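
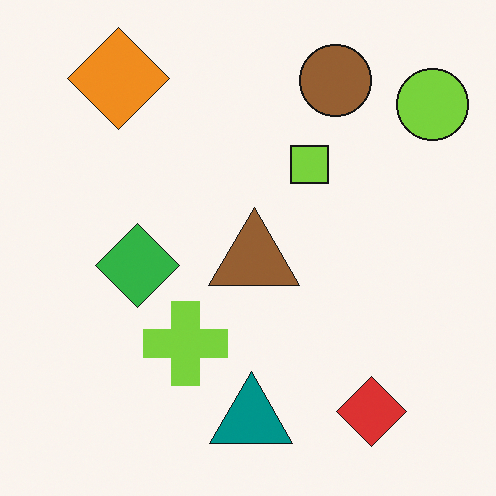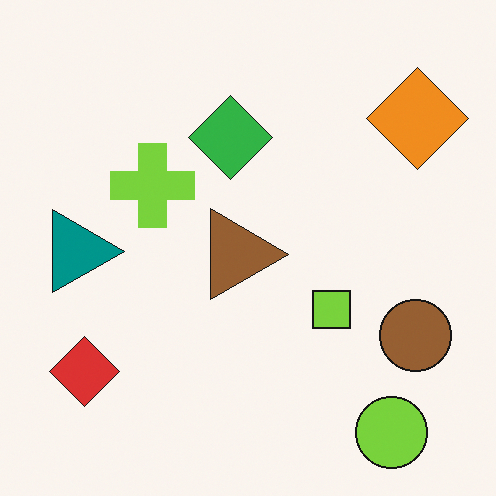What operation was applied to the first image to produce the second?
It was rotated 90° clockwise.

The lime circle sits in the top-right of the first image and the bottom-right of the second — consistent with a whole-image 90° clockwise rotation.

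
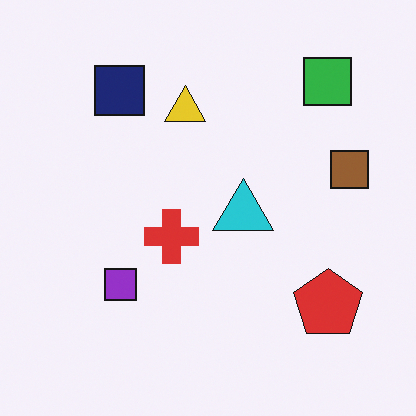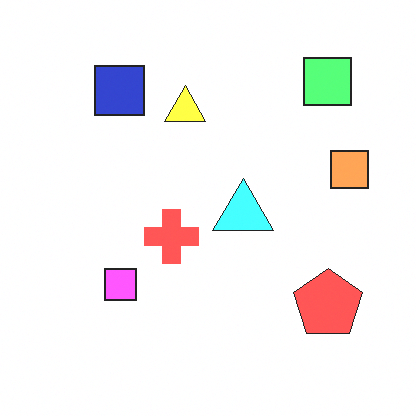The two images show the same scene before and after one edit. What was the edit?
The transformation is: brightened a lot.

Every pixel — background and shapes alike — is uniformly brightened.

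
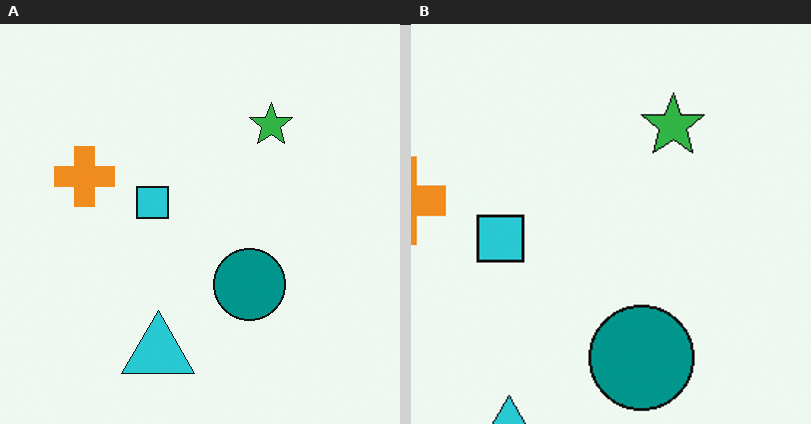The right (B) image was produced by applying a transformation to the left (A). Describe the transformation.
It was cropped to a modestly smaller region and rescaled.

The visible shapes are larger and the field of view is narrower; shapes near the original edges may be partly or wholly outside the frame — a crop-and-rescale.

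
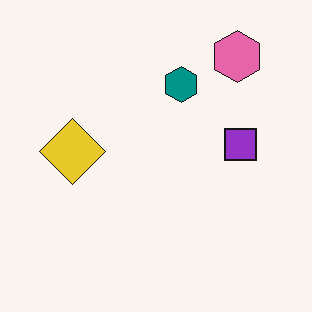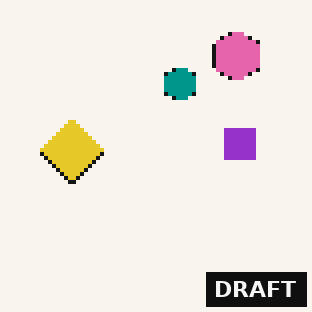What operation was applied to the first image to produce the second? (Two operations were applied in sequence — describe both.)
Mildly pixelated, then watermarked with the text "DRAFT" in the lower-right corner.

Shapes are reduced to large square blocks; fine edges and outlines are lost — a downscale-then-upscale (mosaic) effect. A dark label reading "DRAFT" appears in the lower-right corner.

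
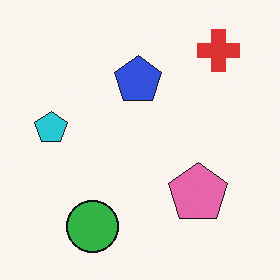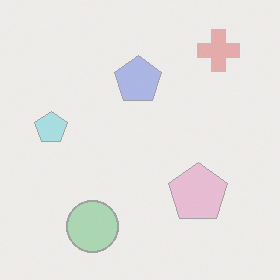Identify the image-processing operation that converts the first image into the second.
The second image is the first given much lower contrast.

Tones are pushed toward mid-grey across the whole image — a global contrast change.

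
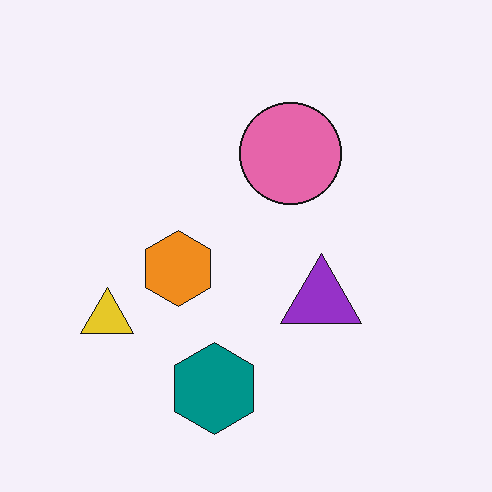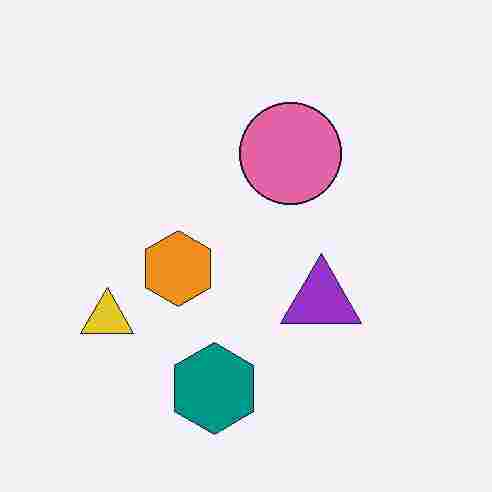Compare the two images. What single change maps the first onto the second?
This is the original image degraded with heavy JPEG compression.

Blocky 8×8 compression artifacts appear around shape edges and the flat background shows ringing — characteristic JPEG degradation.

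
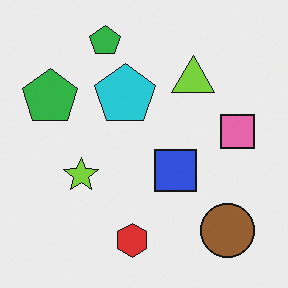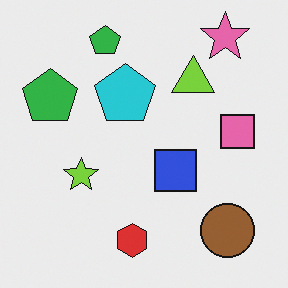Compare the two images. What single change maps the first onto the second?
The image was overlaid with an additional pink star.

A pink star appears in the second image that is absent from the first.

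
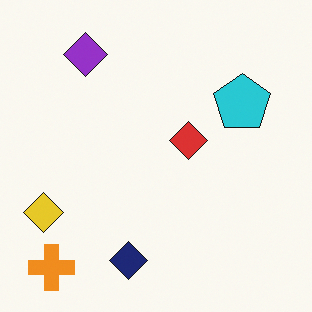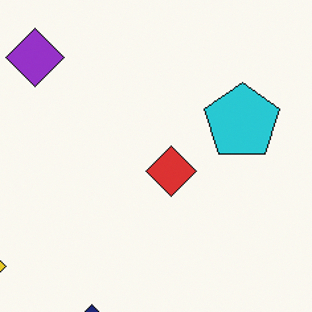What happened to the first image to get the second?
The second image is the first cropped slightly and scaled back up.

The visible shapes are larger and the field of view is narrower; shapes near the original edges may be partly or wholly outside the frame — a crop-and-rescale.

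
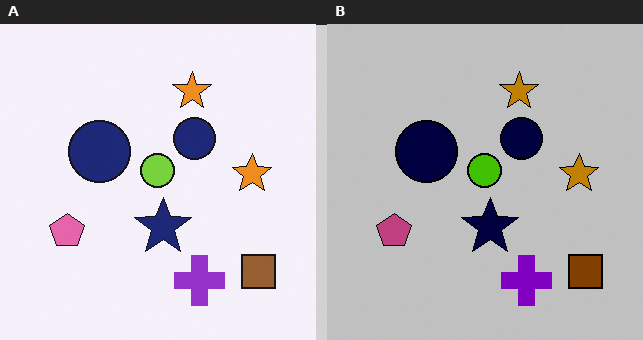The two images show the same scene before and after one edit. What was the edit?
It was heavily posterized to just a handful of flat colors.

Each flat color has snapped to a coarser quantized level — most visibly, the near-white background has dropped to a flat grey.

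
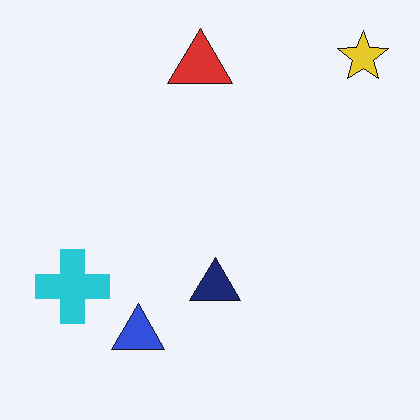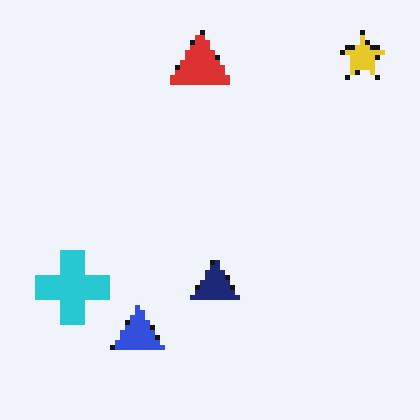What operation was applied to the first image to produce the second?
The second image is the first mildly pixelated.

Shapes are reduced to large square blocks; fine edges and outlines are lost — a downscale-then-upscale (mosaic) effect.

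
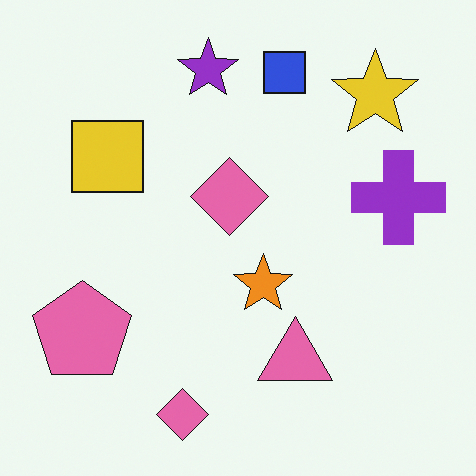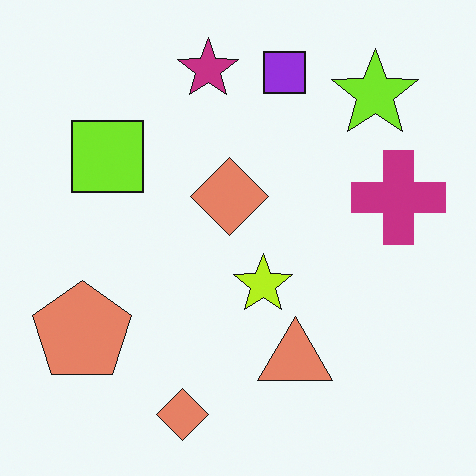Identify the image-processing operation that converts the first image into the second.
Hue-shifted by a small amount.

Every shape's color has rotated by the same amount around the hue wheel — a uniform hue shift.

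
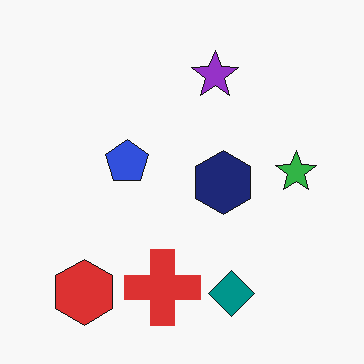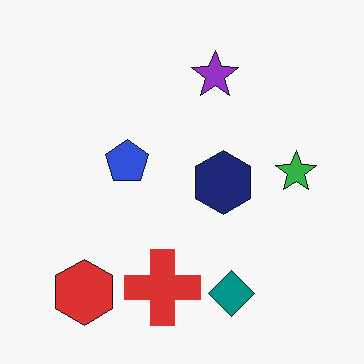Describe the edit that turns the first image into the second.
The transformation is: given moderate JPEG compression.

Blocky 8×8 compression artifacts appear around shape edges and the flat background shows ringing — characteristic JPEG degradation.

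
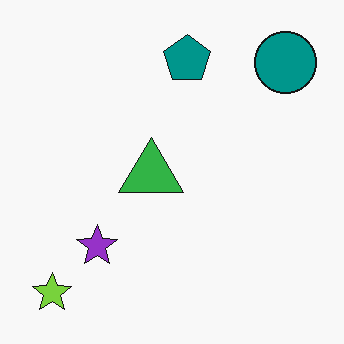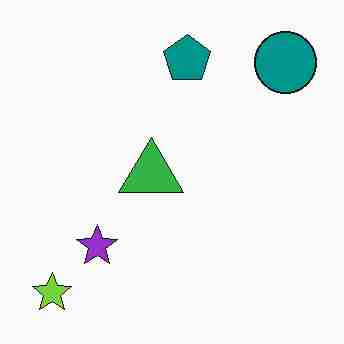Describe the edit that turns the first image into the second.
The image was degraded with heavy JPEG compression.

Blocky 8×8 compression artifacts appear around shape edges and the flat background shows ringing — characteristic JPEG degradation.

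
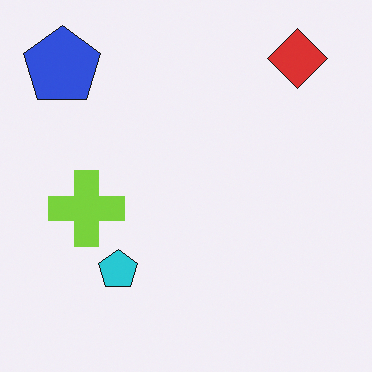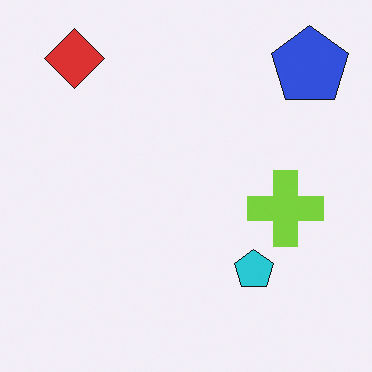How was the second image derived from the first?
The image was flipped horizontally (left ↔ right).

The blue pentagon is in the top-left of the first image and the top-right of the second — shapes on opposite sides of the vertical midline have swapped in a mirror flip.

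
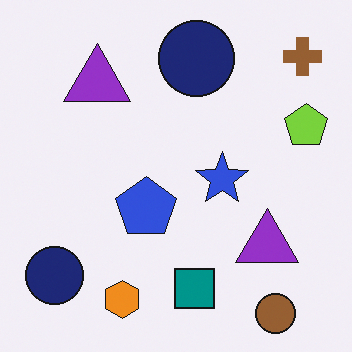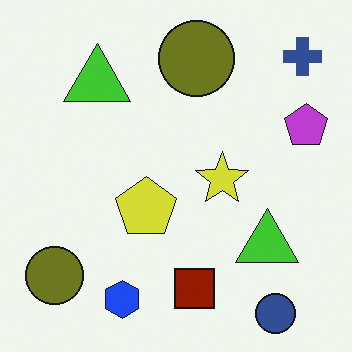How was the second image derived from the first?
The second image is the first hue-shifted by a large amount.

Every shape's color has rotated by the same amount around the hue wheel — a uniform hue shift.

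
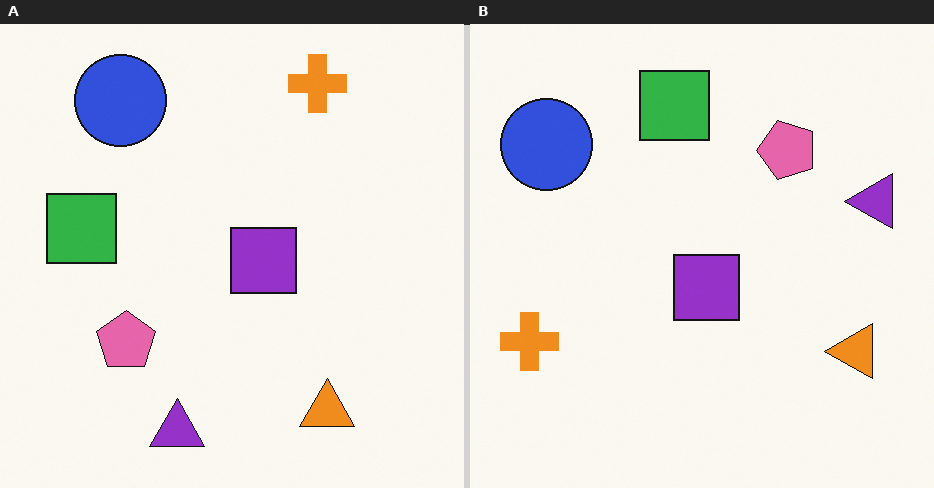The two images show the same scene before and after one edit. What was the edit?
The right (B) image is the left (A) transposed (reflected across the top-left ↔ bottom-right diagonal).

Shapes have swapped their row and column positions — what was in the top-right is now in the bottom-left — a diagonal reflection.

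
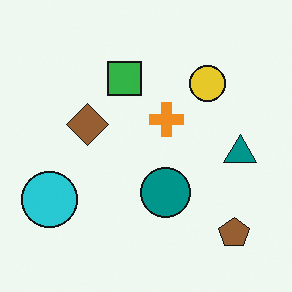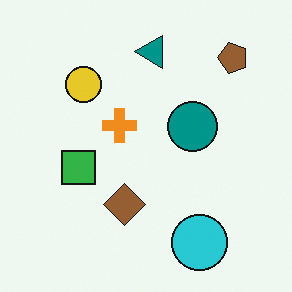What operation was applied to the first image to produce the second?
It was rotated 90° counter-clockwise.

The brown pentagon sits in the bottom-right of the first image and the top-right of the second — consistent with a whole-image 90° counter-clockwise rotation.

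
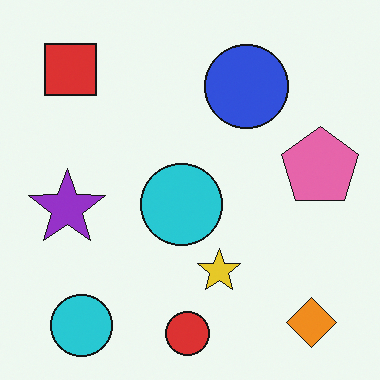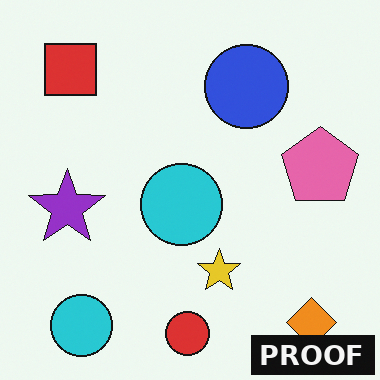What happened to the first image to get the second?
It was watermarked with the text "PROOF" in the lower-right corner.

A dark label reading "PROOF" appears in the lower-right corner.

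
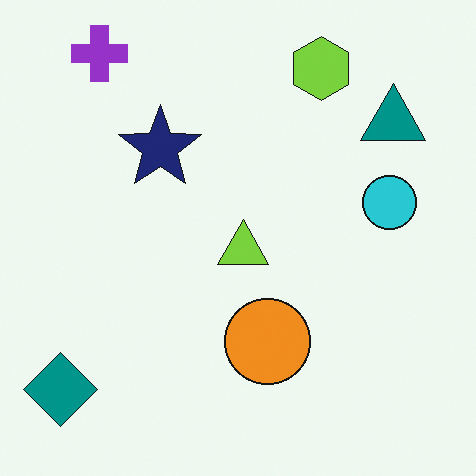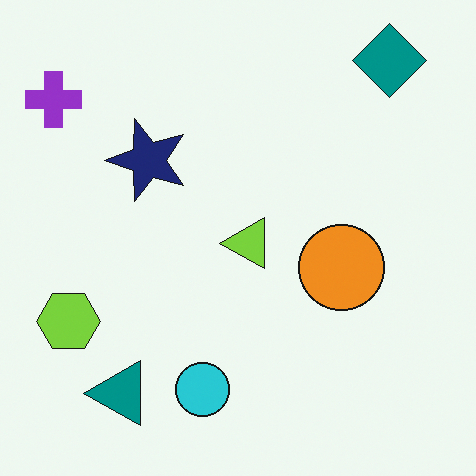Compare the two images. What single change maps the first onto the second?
The image was transposed (reflected across the top-left ↔ bottom-right diagonal).

Shapes have swapped their row and column positions — what was in the top-right is now in the bottom-left — a diagonal reflection.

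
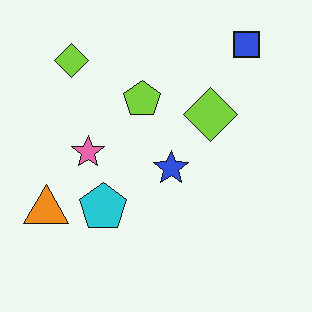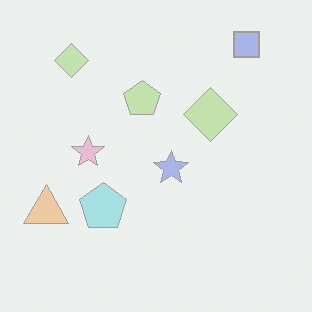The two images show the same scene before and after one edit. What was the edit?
The transformation is: washed out (contrast reduced).

Tones are pushed toward mid-grey across the whole image — a global contrast change.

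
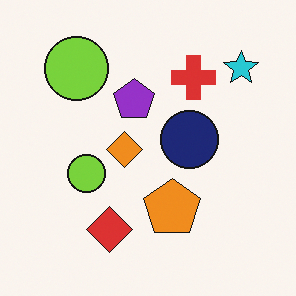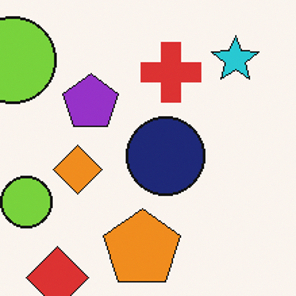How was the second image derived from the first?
Cropped to a modestly smaller region and rescaled.

The visible shapes are larger and the field of view is narrower; shapes near the original edges may be partly or wholly outside the frame — a crop-and-rescale.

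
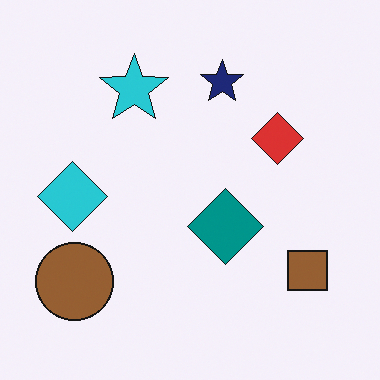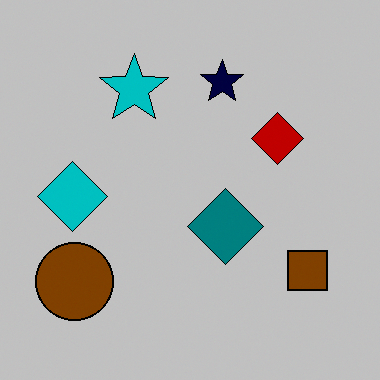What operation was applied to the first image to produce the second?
The second image is the first aggressively posterized.

Each flat color has snapped to a coarser quantized level — most visibly, the near-white background has dropped to a flat grey.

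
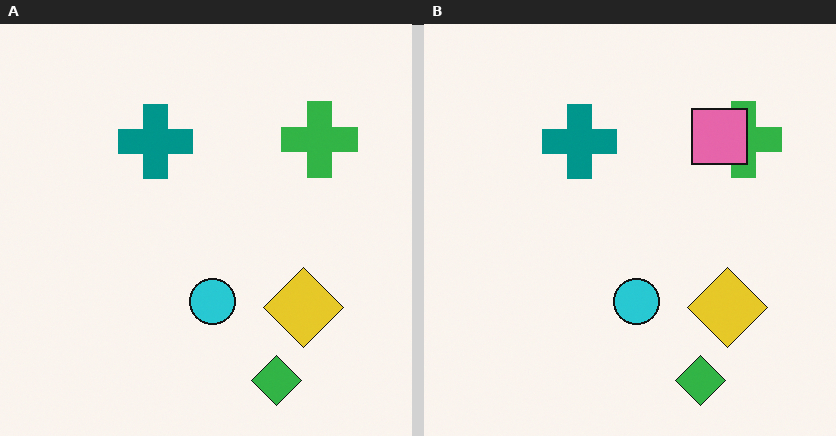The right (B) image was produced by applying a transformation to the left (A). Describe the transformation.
The right (B) image is the left (A) overlaid with an additional pink square.

A pink square appears in the right (B) image that is absent from the left (A).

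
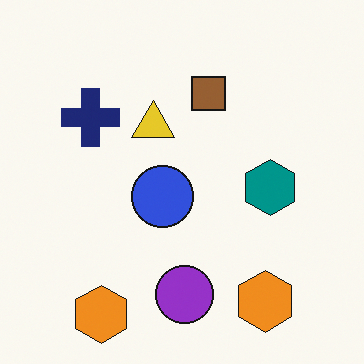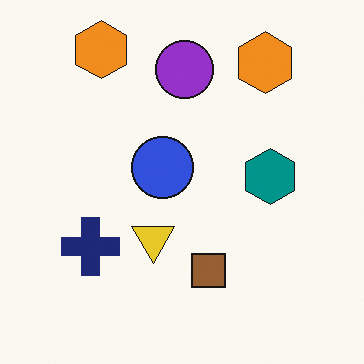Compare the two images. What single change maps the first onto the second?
The image was flipped vertically (top ↔ bottom).

The purple circle is in the bottom of the first image and the top of the second — shapes on opposite sides of the horizontal midline have swapped in a mirror flip.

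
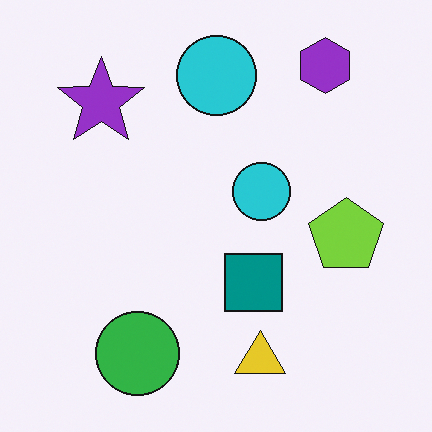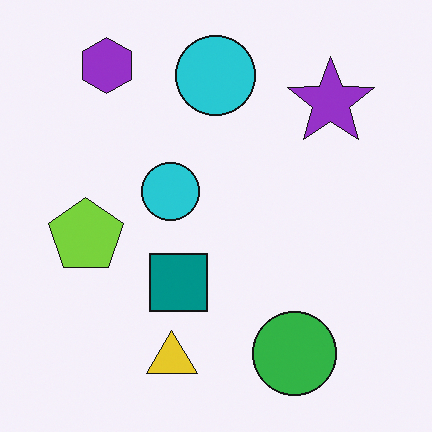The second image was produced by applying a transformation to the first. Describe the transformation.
This is the original image flipped horizontally (left ↔ right).

The lime pentagon is in the right of the first image and the left of the second — shapes on opposite sides of the vertical midline have swapped in a mirror flip.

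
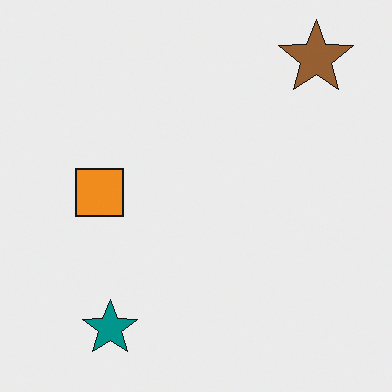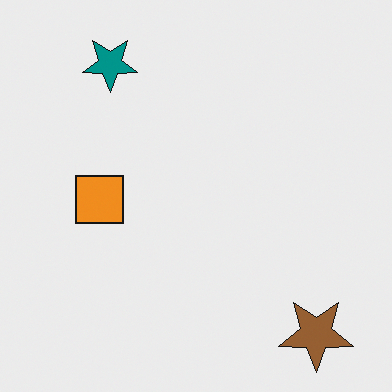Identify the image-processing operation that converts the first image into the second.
It was flipped vertically (top ↔ bottom).

The brown star is in the top-right of the first image and the bottom-right of the second — shapes on opposite sides of the horizontal midline have swapped in a mirror flip.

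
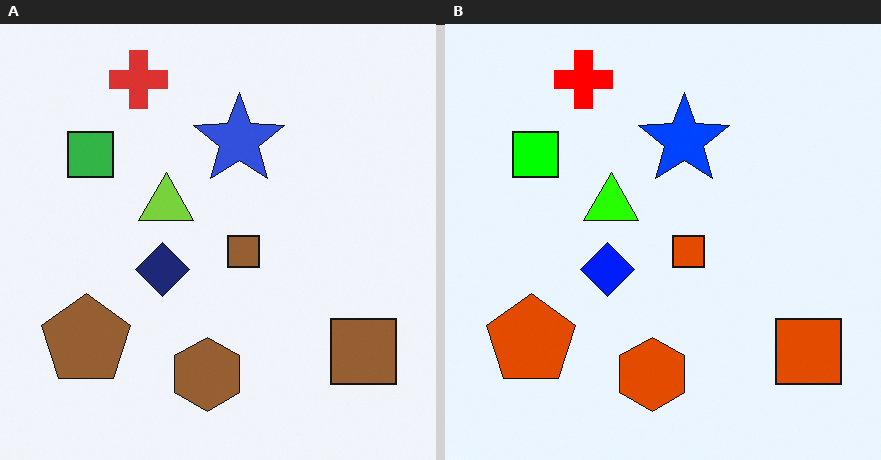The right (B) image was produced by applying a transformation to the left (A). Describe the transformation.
Heavily oversaturated.

All colors are more vivid — a global saturation change.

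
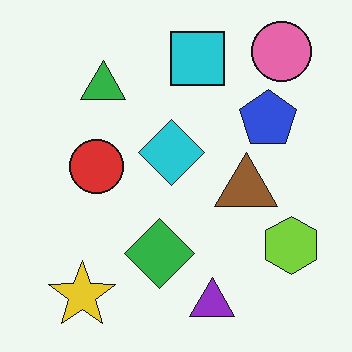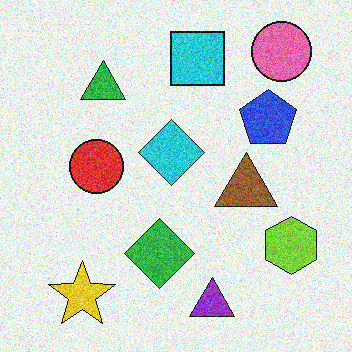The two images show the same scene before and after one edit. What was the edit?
The image was degraded with moderate additive noise.

Random speckle covers the whole image, including the flat background.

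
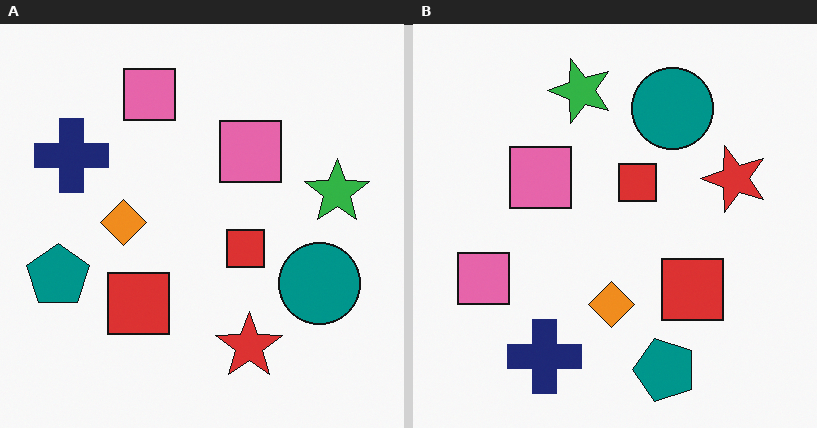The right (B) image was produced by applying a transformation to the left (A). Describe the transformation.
The image was rotated 90° counter-clockwise.

The teal pentagon sits in the left of the left (A) image and the bottom of the right (B) — consistent with a whole-image 90° counter-clockwise rotation.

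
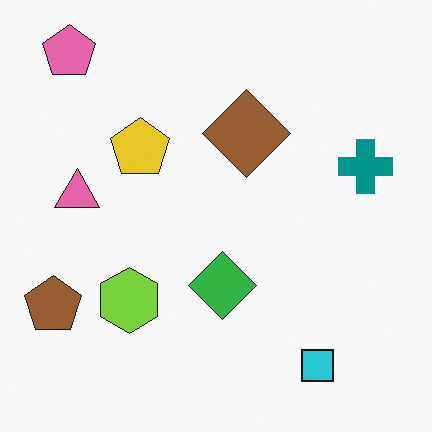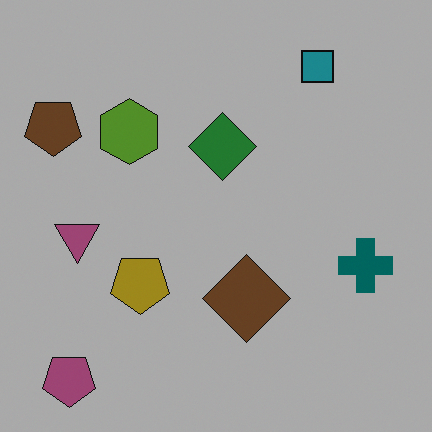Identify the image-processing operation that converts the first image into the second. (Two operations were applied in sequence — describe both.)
It was flipped vertically (top ↔ bottom), then noticeably darkened.

The pink pentagon is in the top-left of the first image and the bottom-left of the second — shapes on opposite sides of the horizontal midline have swapped in a mirror flip. Every pixel — background and shapes alike — is uniformly darkened.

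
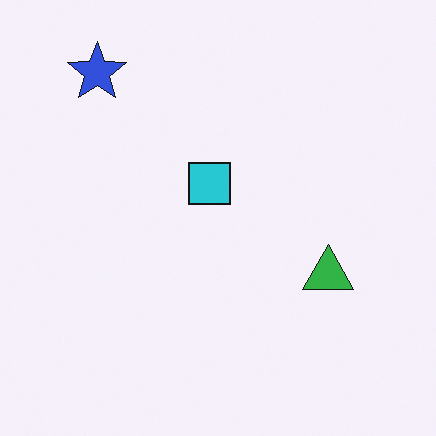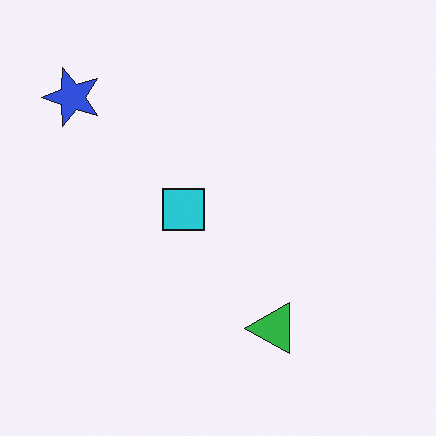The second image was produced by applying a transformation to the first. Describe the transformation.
The second image is the first transposed (reflected across the top-left ↔ bottom-right diagonal).

Shapes have swapped their row and column positions — what was in the top-right is now in the bottom-left — a diagonal reflection.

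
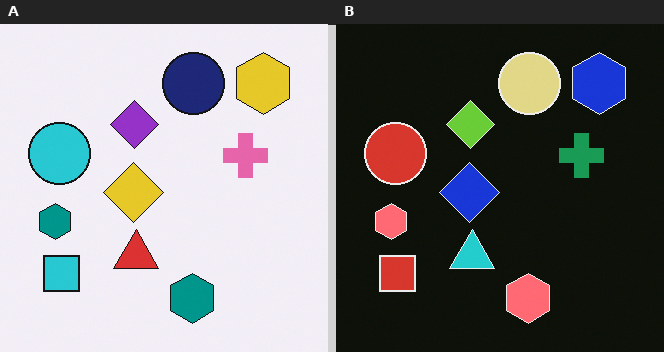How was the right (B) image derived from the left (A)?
The right (B) image is the left (A) color-inverted (negative).

The light background has become dark and every shape's color is its complement — a photographic negative.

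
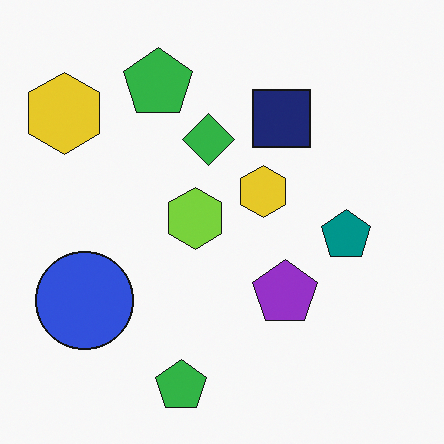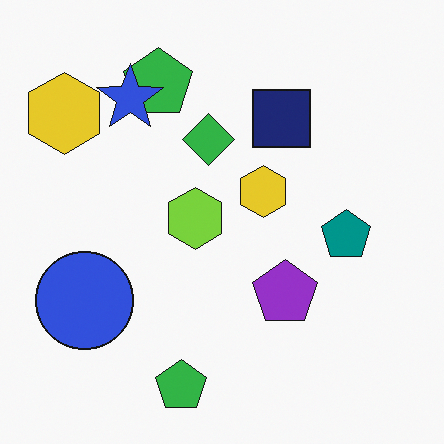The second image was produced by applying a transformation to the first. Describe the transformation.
The second image is the first overlaid with an additional blue star.

A blue star appears in the second image that is absent from the first.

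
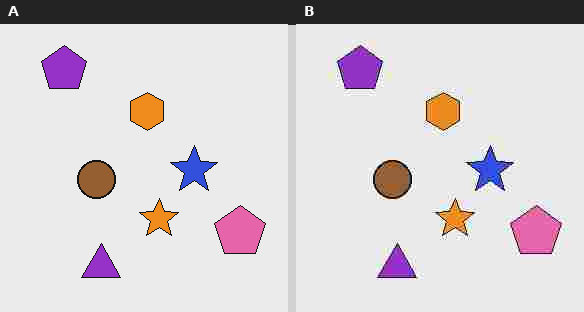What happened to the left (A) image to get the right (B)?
Heavily JPEG-compressed with obvious blocking artifacts.

Blocky 8×8 compression artifacts appear around shape edges and the flat background shows ringing — characteristic JPEG degradation.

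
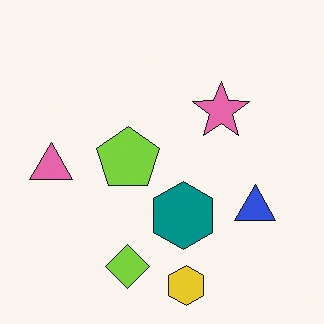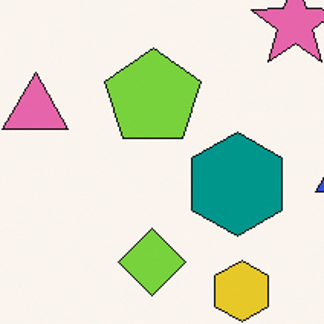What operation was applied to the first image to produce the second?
The transformation is: cropped slightly and scaled back up.

The visible shapes are larger and the field of view is narrower; shapes near the original edges may be partly or wholly outside the frame — a crop-and-rescale.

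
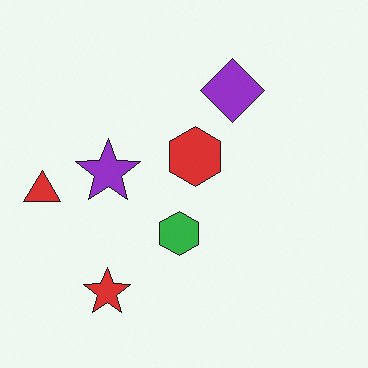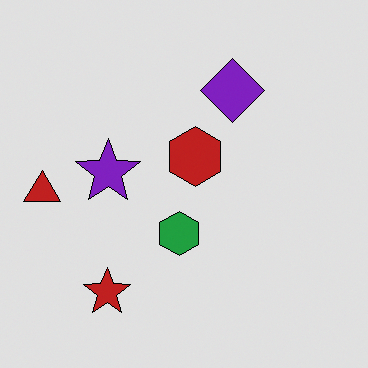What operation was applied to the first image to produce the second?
This is the original image moderately posterized.

Each flat color has snapped to a coarser quantized level — most visibly, the near-white background has dropped to a flat grey.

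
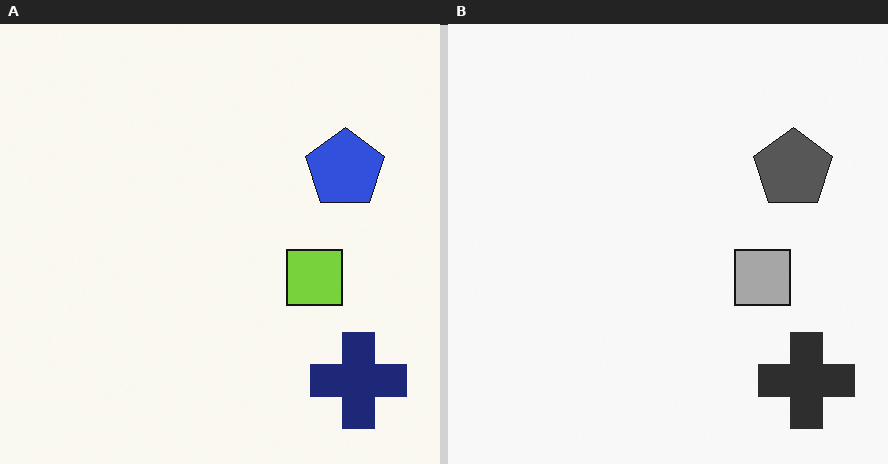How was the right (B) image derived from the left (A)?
It was converted to grayscale.

All color is removed — every shape is now a shade of grey.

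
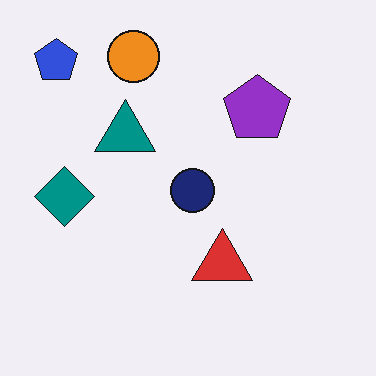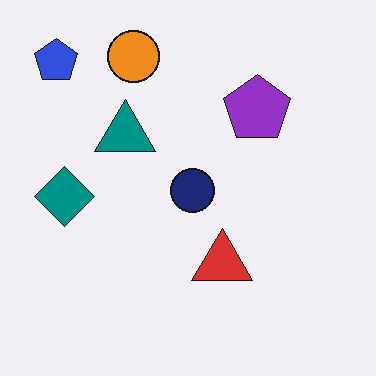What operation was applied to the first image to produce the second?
The image was JPEG-compressed with visible artifacts.

Blocky 8×8 compression artifacts appear around shape edges and the flat background shows ringing — characteristic JPEG degradation.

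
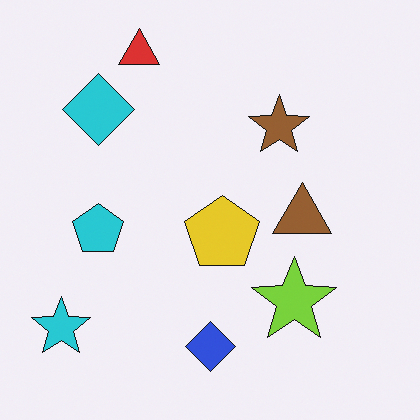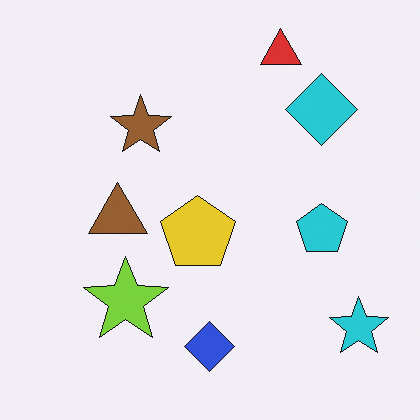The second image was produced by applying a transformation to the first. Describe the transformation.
Flipped horizontally (left ↔ right).

The cyan star is in the bottom-left of the first image and the bottom-right of the second — shapes on opposite sides of the vertical midline have swapped in a mirror flip.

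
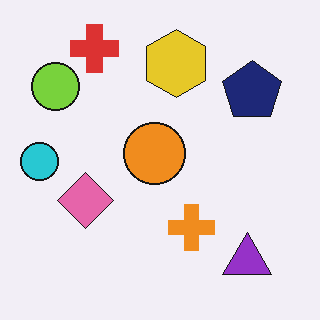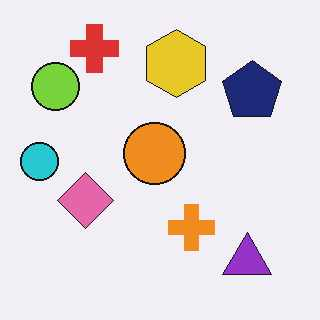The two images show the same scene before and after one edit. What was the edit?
The transformation is: JPEG-compressed with visible artifacts.

Blocky 8×8 compression artifacts appear around shape edges and the flat background shows ringing — characteristic JPEG degradation.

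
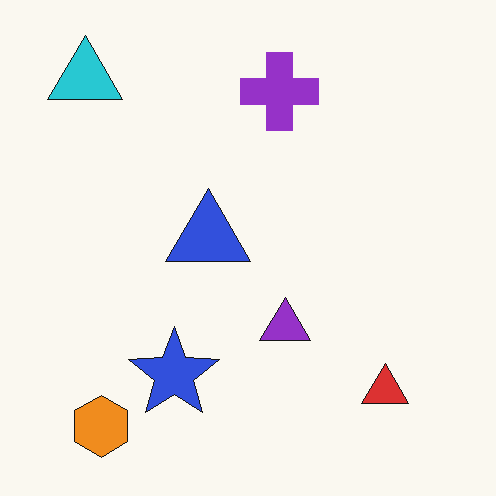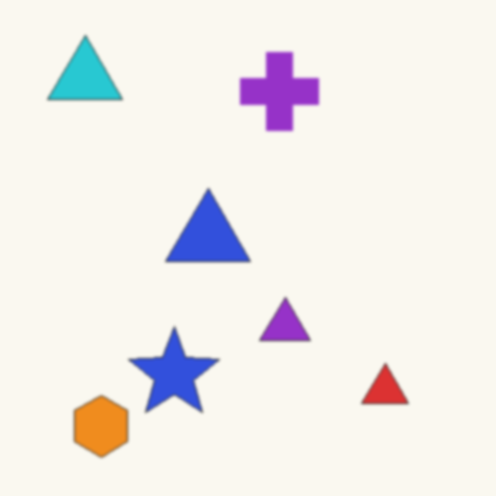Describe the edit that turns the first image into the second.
Given a subtle gaussian blur.

Shape edges and outlines are uniformly softened across the whole image.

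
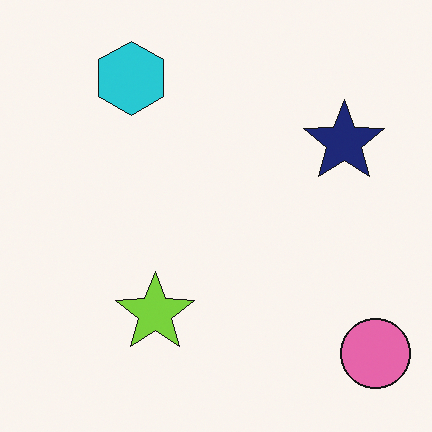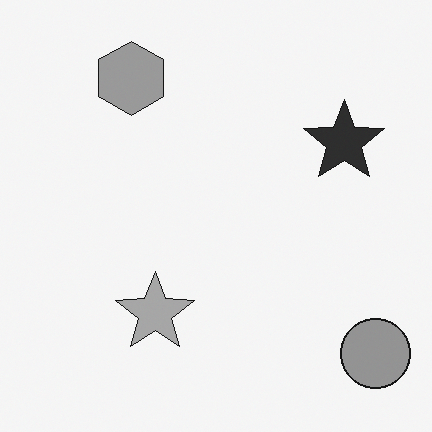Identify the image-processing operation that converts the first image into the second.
The second image is the first converted to grayscale.

All color is removed — every shape is now a shade of grey.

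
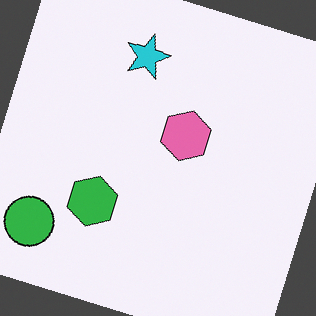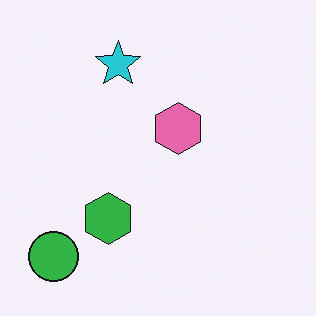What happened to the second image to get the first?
Rotated clockwise by a clearly visible amount.

Every shape is tilted by the same angle and the image corners show triangular fill wedges — a whole-image rotation by a non-right angle.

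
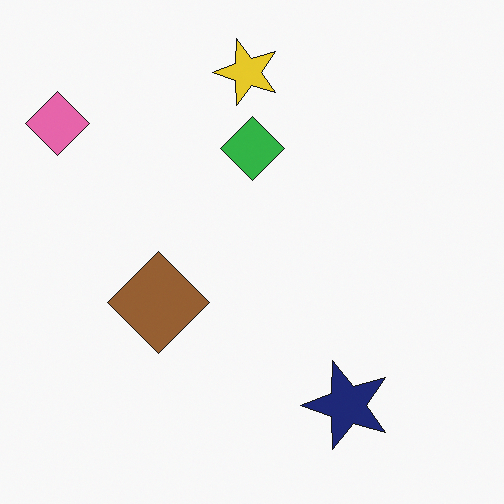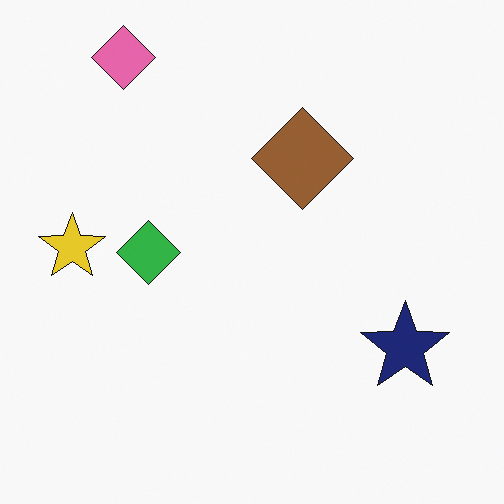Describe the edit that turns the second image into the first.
Transposed (reflected across the top-left ↔ bottom-right diagonal).

Shapes have swapped their row and column positions — what was in the top-right is now in the bottom-left — a diagonal reflection.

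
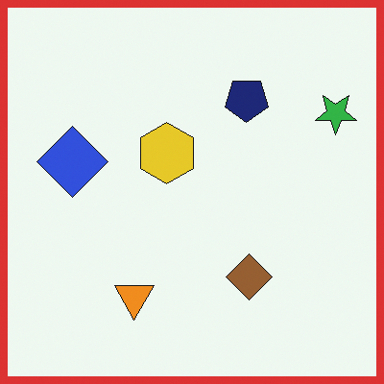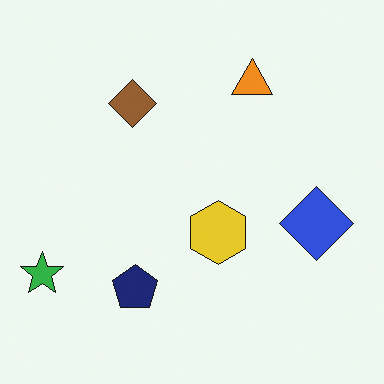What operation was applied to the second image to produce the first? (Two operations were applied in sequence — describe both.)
The first image is the second rotated 180°, then framed with a red border.

The green star sits in the bottom-left of the second image and the top-right of the first — consistent with a whole-image 180° rotation. A solid red frame runs around the edge of the first image, with the content slightly shrunk inside it.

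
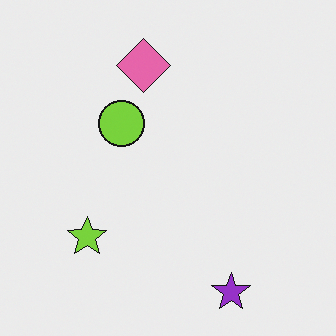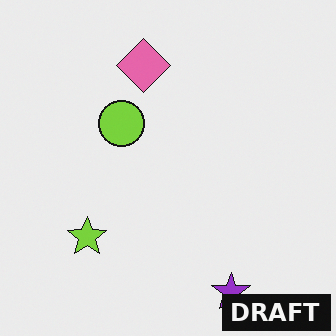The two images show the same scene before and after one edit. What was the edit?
It was watermarked with the text "DRAFT" in the lower-right corner.

A dark label reading "DRAFT" appears in the lower-right corner.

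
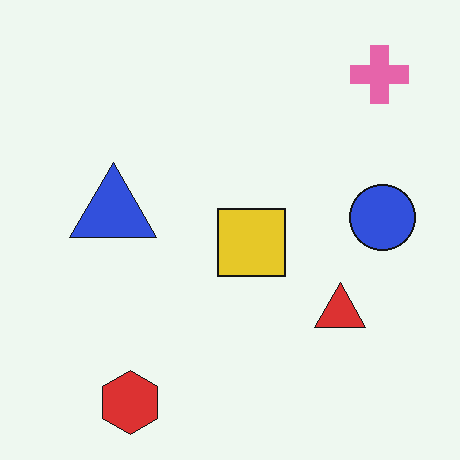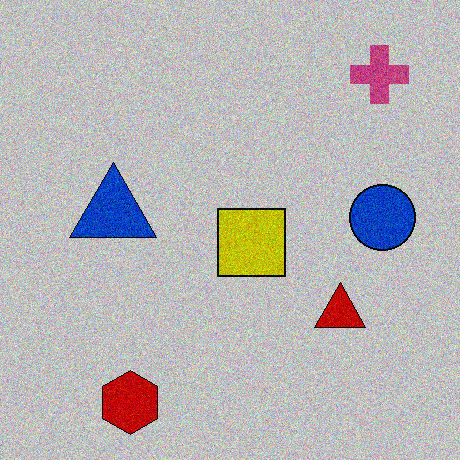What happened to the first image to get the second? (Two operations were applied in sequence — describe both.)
Aggressively posterized, then degraded with moderate additive noise.

Each flat color has snapped to a coarser quantized level — most visibly, the near-white background has dropped to a flat grey. Random speckle covers the whole image, including the flat background.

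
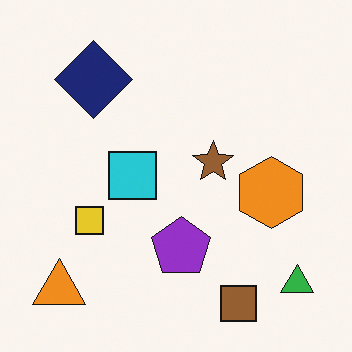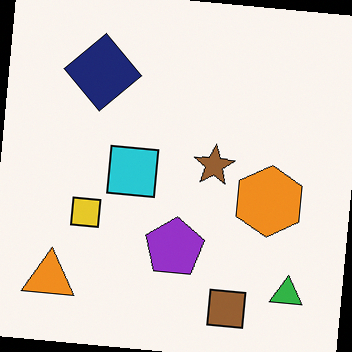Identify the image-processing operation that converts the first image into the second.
The transformation is: rotated clockwise by a small amount.

Every shape is tilted by the same angle and the image corners show triangular fill wedges — a whole-image rotation by a non-right angle.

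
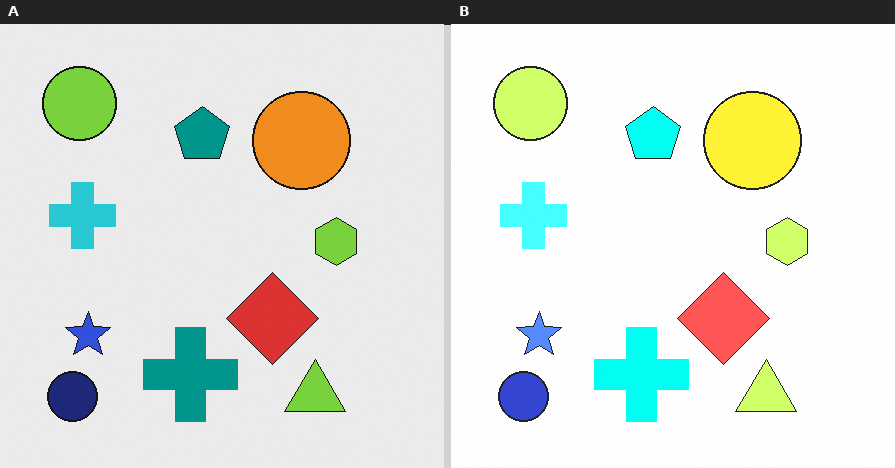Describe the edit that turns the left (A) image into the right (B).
The transformation is: brightened a lot.

Every pixel — background and shapes alike — is uniformly brightened.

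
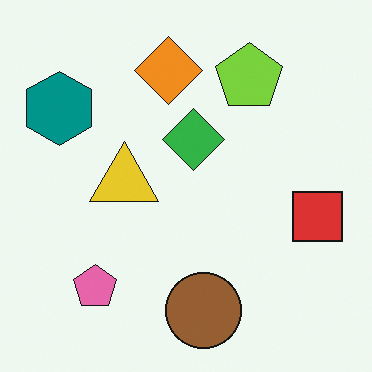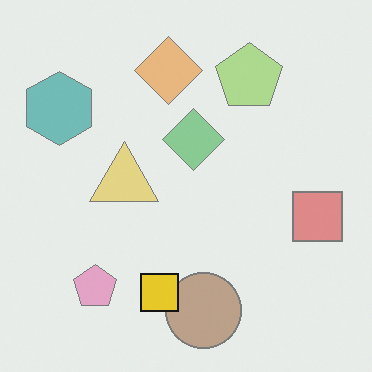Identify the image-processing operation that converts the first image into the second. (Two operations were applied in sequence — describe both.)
Given much lower contrast, then overlaid with an additional yellow square.

Tones are pushed toward mid-grey across the whole image — a global contrast change. A yellow square appears in the second image that is absent from the first.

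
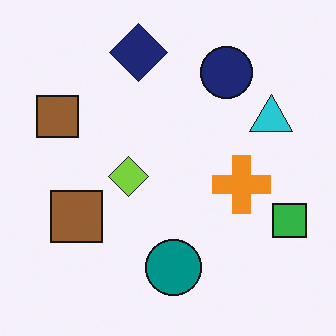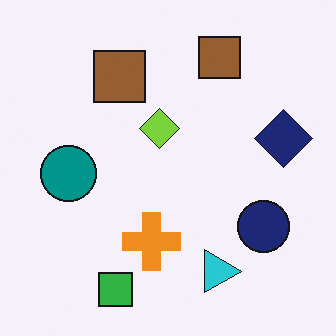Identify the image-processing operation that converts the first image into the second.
The image was rotated 90° clockwise.

The green square sits in the right of the first image and the bottom of the second — consistent with a whole-image 90° clockwise rotation.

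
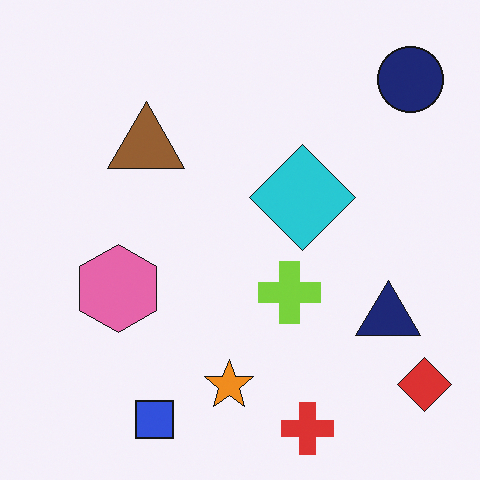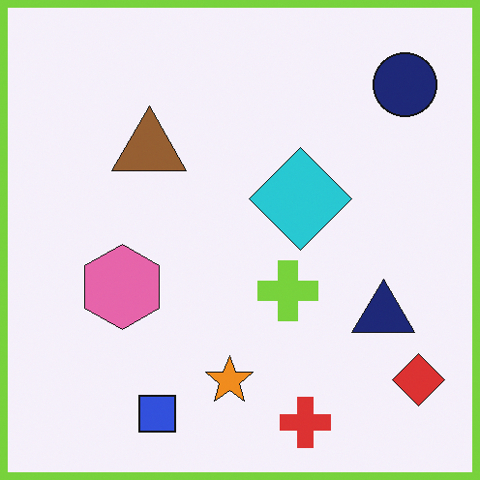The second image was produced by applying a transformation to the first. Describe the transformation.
The second image is the first framed with a lime border.

A solid lime frame runs around the edge of the second image, with the content slightly shrunk inside it.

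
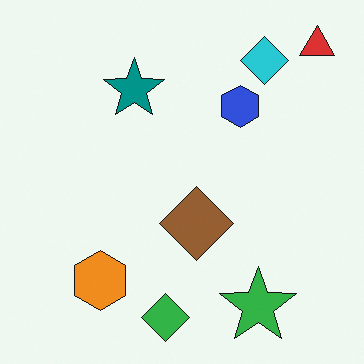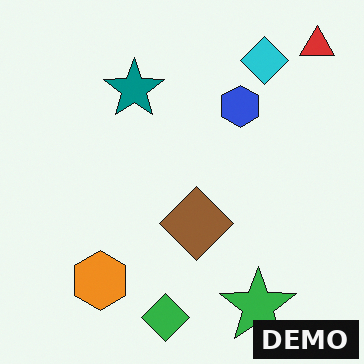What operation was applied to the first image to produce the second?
This is the original image watermarked with the text "DEMO" in the lower-right corner.

A dark label reading "DEMO" appears in the lower-right corner.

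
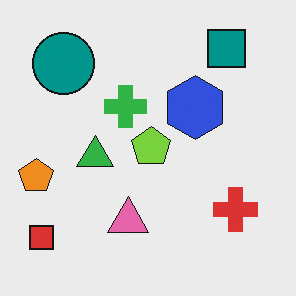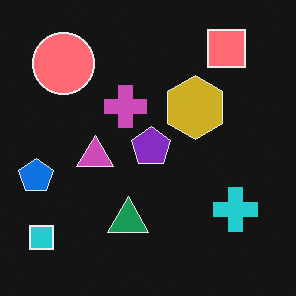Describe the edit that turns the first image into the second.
The image was color-inverted (negative).

The light background has become dark and every shape's color is its complement — a photographic negative.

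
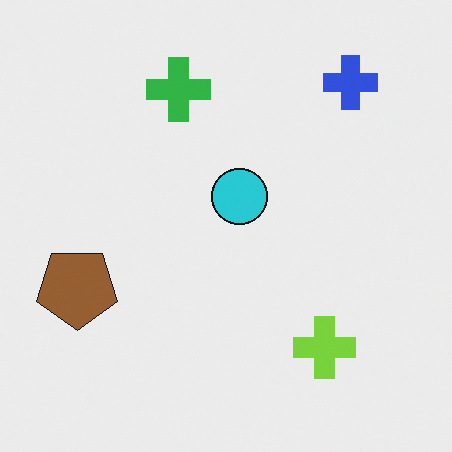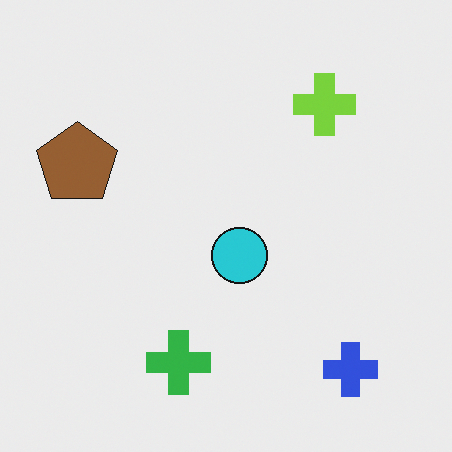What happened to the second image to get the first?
The image was flipped vertically (top ↔ bottom).

The blue cross is in the bottom-right of the second image and the top-right of the first — shapes on opposite sides of the horizontal midline have swapped in a mirror flip.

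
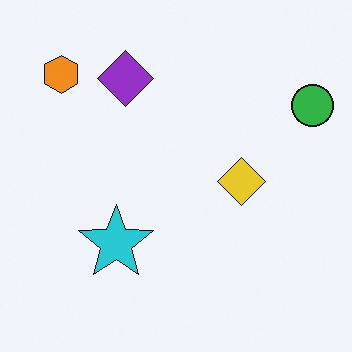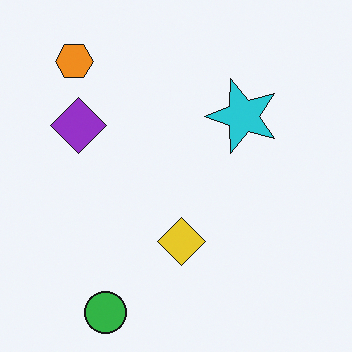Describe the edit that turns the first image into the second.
This is the original image transposed (reflected across the top-left ↔ bottom-right diagonal).

Shapes have swapped their row and column positions — what was in the top-right is now in the bottom-left — a diagonal reflection.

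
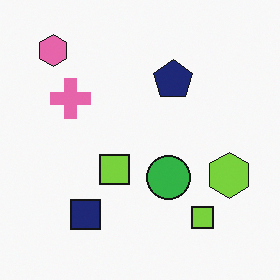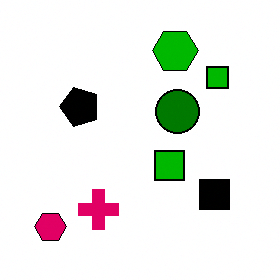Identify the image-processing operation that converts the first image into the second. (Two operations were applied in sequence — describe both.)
This is the original image boosted in contrast, then rotated 90° counter-clockwise.

Tones are pushed away from mid-grey across the whole image — a global contrast change. The pink hexagon sits in the top-left of the first image and the bottom-left of the second — consistent with a whole-image 90° counter-clockwise rotation.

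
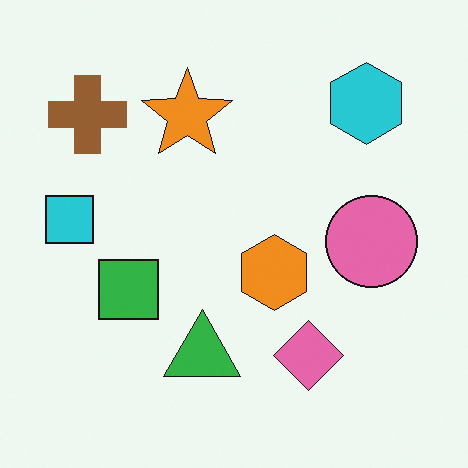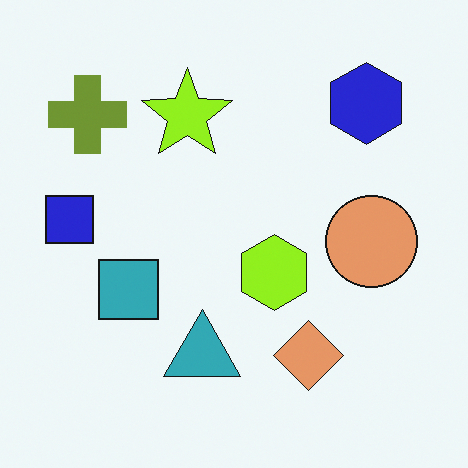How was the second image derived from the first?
The transformation is: hue-shifted by a small amount.

Every shape's color has rotated by the same amount around the hue wheel — a uniform hue shift.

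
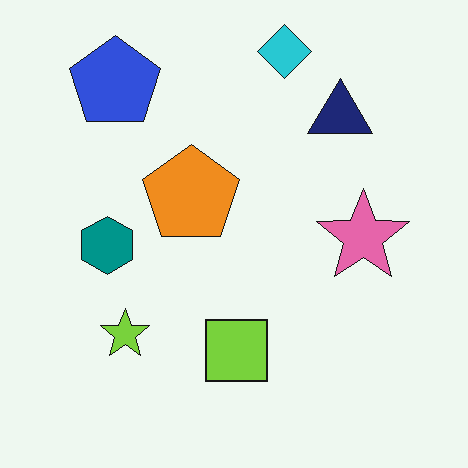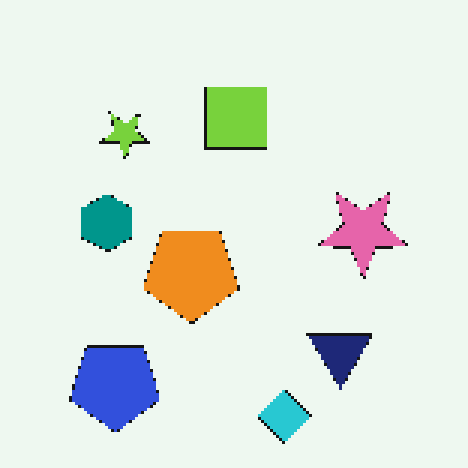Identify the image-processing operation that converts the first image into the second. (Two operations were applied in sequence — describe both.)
Flipped vertically (top ↔ bottom), then mildly pixelated.

The cyan diamond is in the top of the first image and the bottom of the second — shapes on opposite sides of the horizontal midline have swapped in a mirror flip. Shapes are reduced to large square blocks; fine edges and outlines are lost — a downscale-then-upscale (mosaic) effect.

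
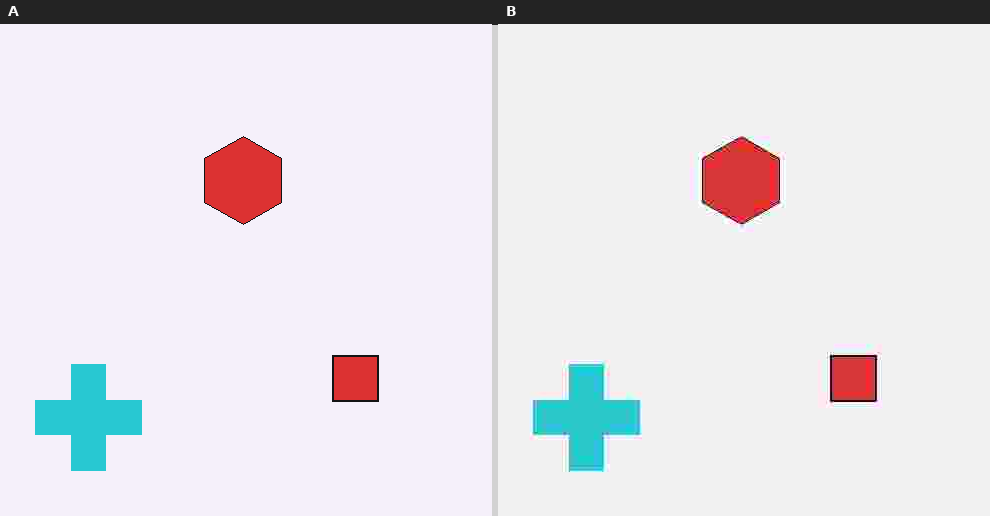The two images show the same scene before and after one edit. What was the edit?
It was degraded with heavy JPEG compression.

Blocky 8×8 compression artifacts appear around shape edges and the flat background shows ringing — characteristic JPEG degradation.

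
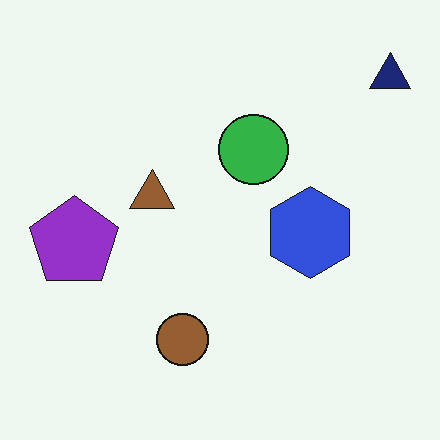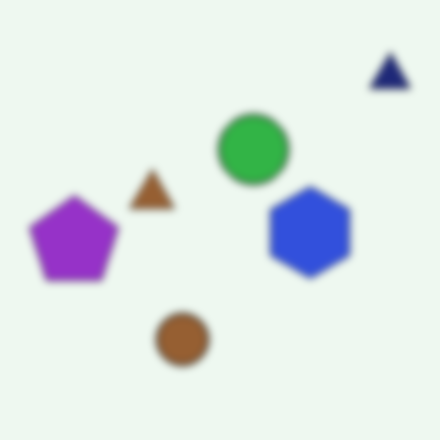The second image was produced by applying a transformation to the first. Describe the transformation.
This is the original image moderately blurred.

Shape edges and outlines are uniformly softened across the whole image.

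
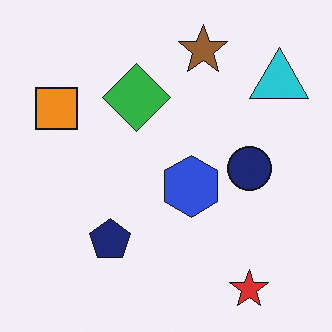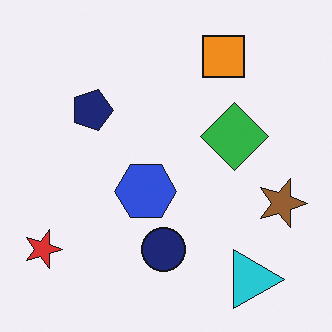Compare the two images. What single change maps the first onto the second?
It was rotated 90° clockwise.

The red star sits in the bottom-right of the first image and the bottom-left of the second — consistent with a whole-image 90° clockwise rotation.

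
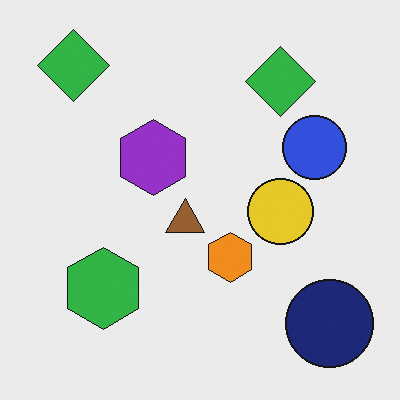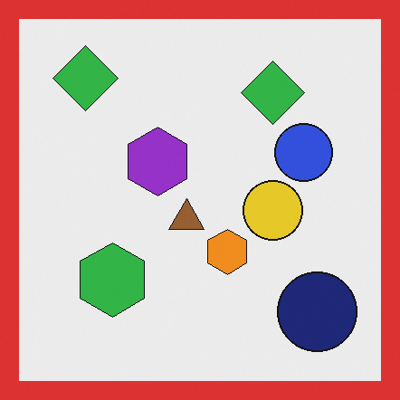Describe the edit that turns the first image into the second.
Framed with a red border.

A solid red frame runs around the edge of the second image, with the content slightly shrunk inside it.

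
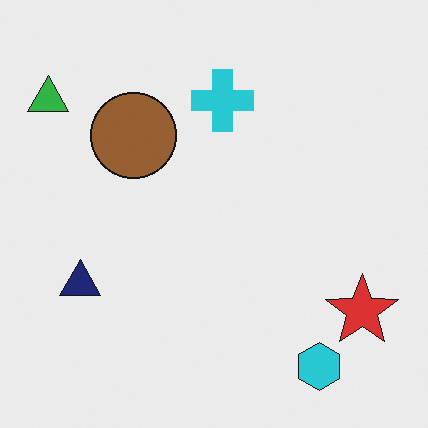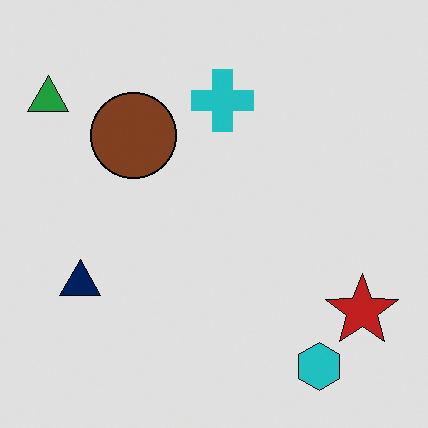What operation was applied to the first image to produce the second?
The second image is the first posterized to a reduced palette.

Each flat color has snapped to a coarser quantized level — most visibly, the near-white background has dropped to a flat grey.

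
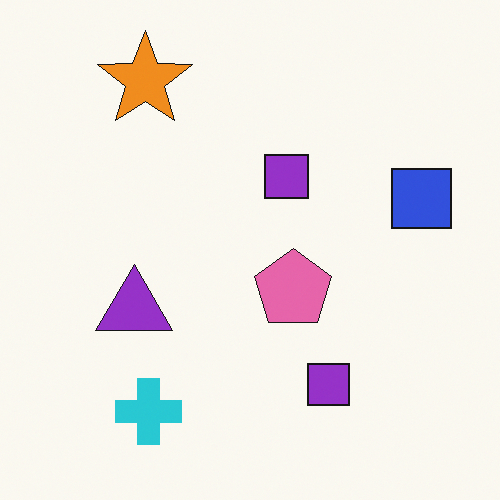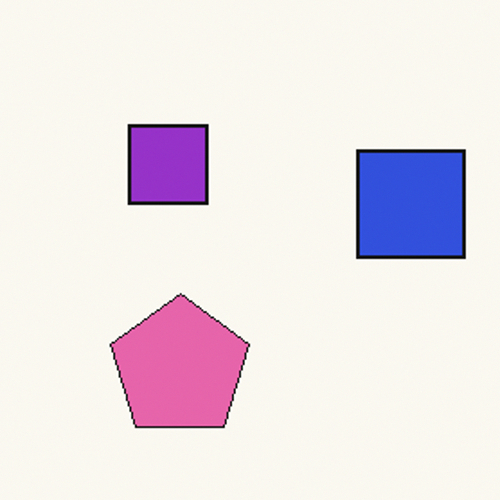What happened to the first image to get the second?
The image was cropped tightly and scaled back up.

The visible shapes are larger and the field of view is narrower; shapes near the original edges may be partly or wholly outside the frame — a crop-and-rescale.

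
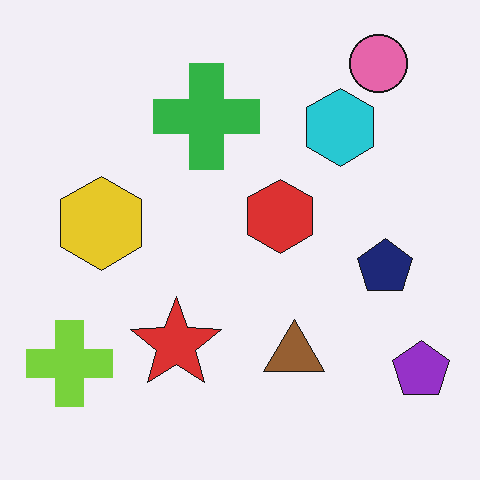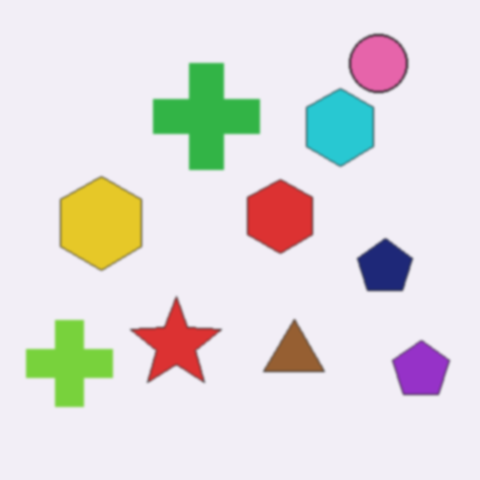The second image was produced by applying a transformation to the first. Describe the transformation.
This is the original image given a subtle gaussian blur.

Shape edges and outlines are uniformly softened across the whole image.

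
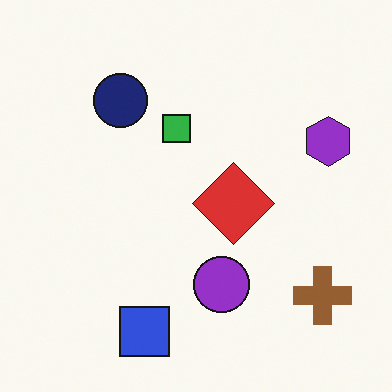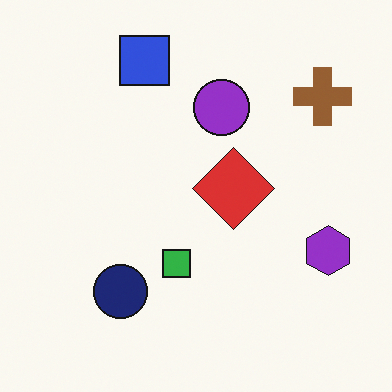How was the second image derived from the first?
The image was flipped vertically (top ↔ bottom).

The blue square is in the bottom of the first image and the top of the second — shapes on opposite sides of the horizontal midline have swapped in a mirror flip.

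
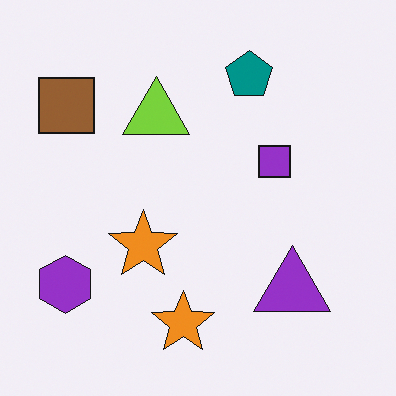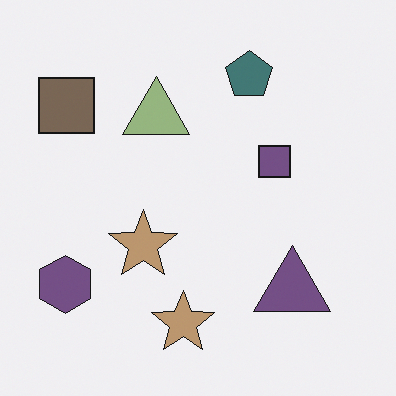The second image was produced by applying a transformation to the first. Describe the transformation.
The image was made much more muted (saturation change).

All colors are more muted and greyish — a global saturation change.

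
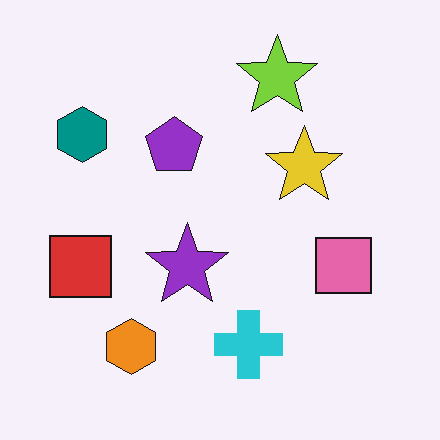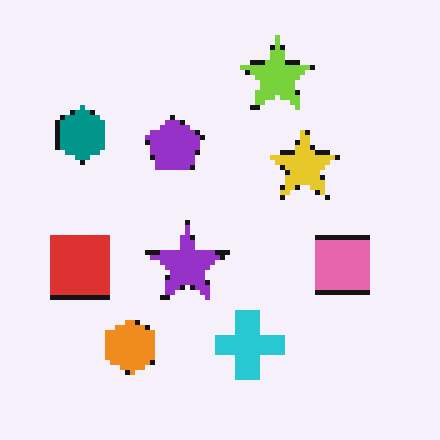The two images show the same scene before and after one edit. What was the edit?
Lightly pixelated (a mild mosaic effect).

Shapes are reduced to large square blocks; fine edges and outlines are lost — a downscale-then-upscale (mosaic) effect.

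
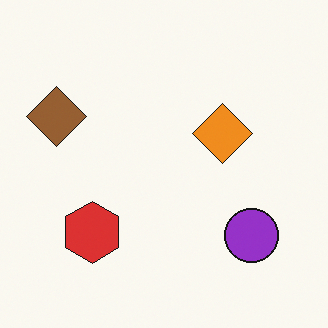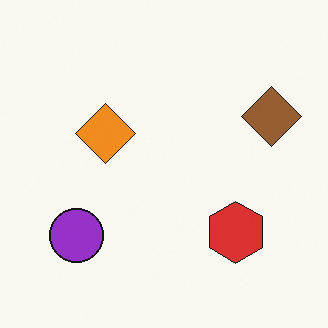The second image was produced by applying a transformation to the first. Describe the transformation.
The second image is the first flipped horizontally (left ↔ right).

The brown diamond is in the left of the first image and the right of the second — shapes on opposite sides of the vertical midline have swapped in a mirror flip.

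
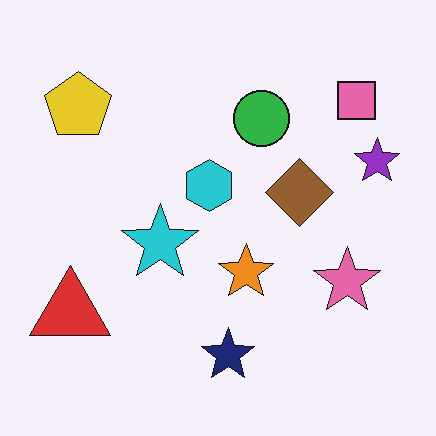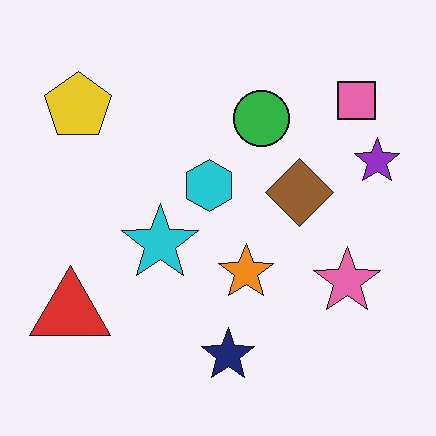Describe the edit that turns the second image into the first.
JPEG-compressed with visible artifacts.

Blocky 8×8 compression artifacts appear around shape edges and the flat background shows ringing — characteristic JPEG degradation.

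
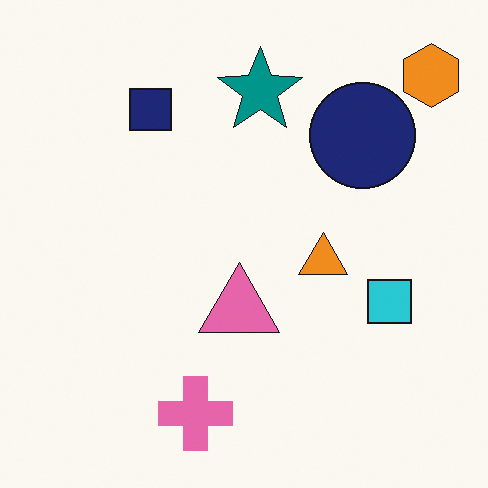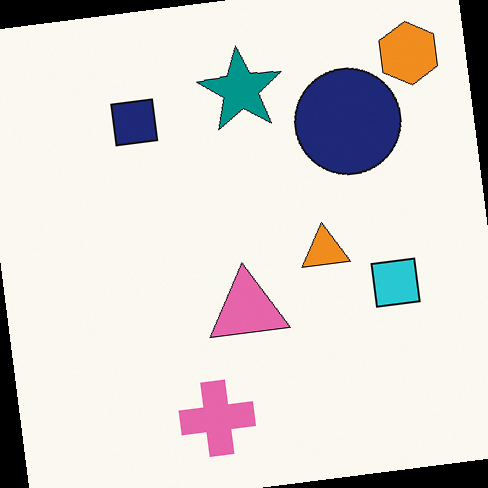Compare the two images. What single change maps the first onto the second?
The transformation is: rotated counter-clockwise by a small amount.

Every shape is tilted by the same angle and the image corners show triangular fill wedges — a whole-image rotation by a non-right angle.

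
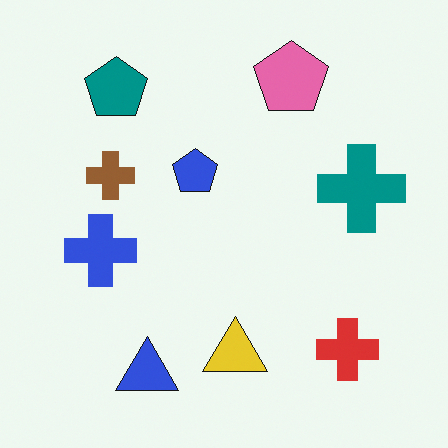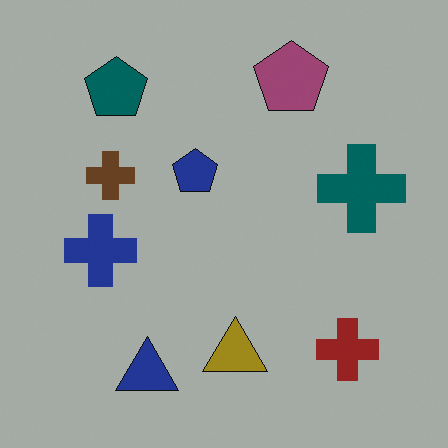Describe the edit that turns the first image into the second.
The transformation is: darkened a lot.

Every pixel — background and shapes alike — is uniformly darkened.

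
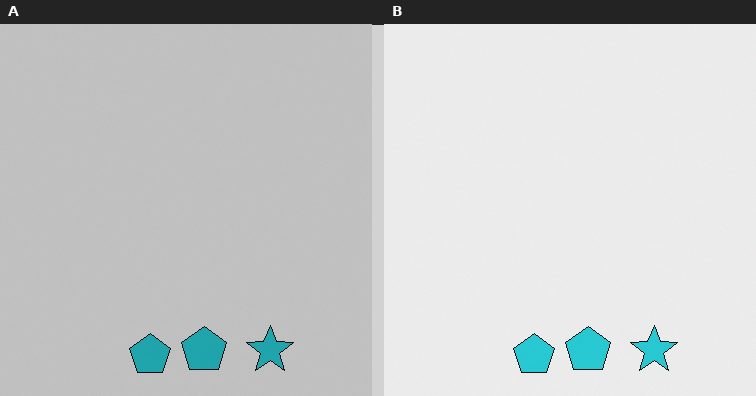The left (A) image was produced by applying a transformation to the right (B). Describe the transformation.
This is the original image slightly darkened.

Every pixel — background and shapes alike — is uniformly darkened.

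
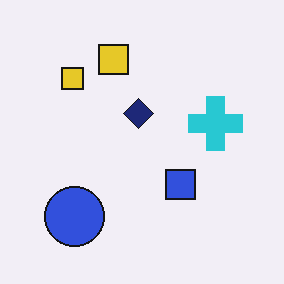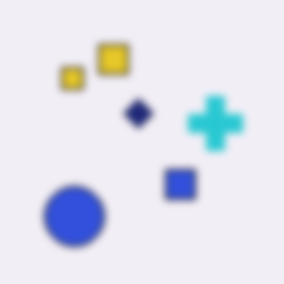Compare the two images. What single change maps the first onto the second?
The second image is the first noticeably gaussian-blurred.

Shape edges and outlines are uniformly softened across the whole image.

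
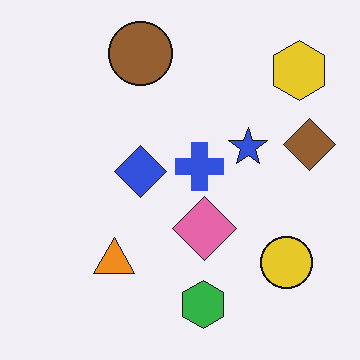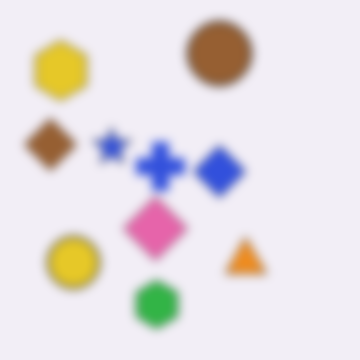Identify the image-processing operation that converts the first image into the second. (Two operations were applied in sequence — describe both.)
The image was flipped horizontally (left ↔ right), then strongly gaussian-blurred.

The brown diamond is in the right of the first image and the left of the second — shapes on opposite sides of the vertical midline have swapped in a mirror flip. Shape edges and outlines are uniformly softened across the whole image.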